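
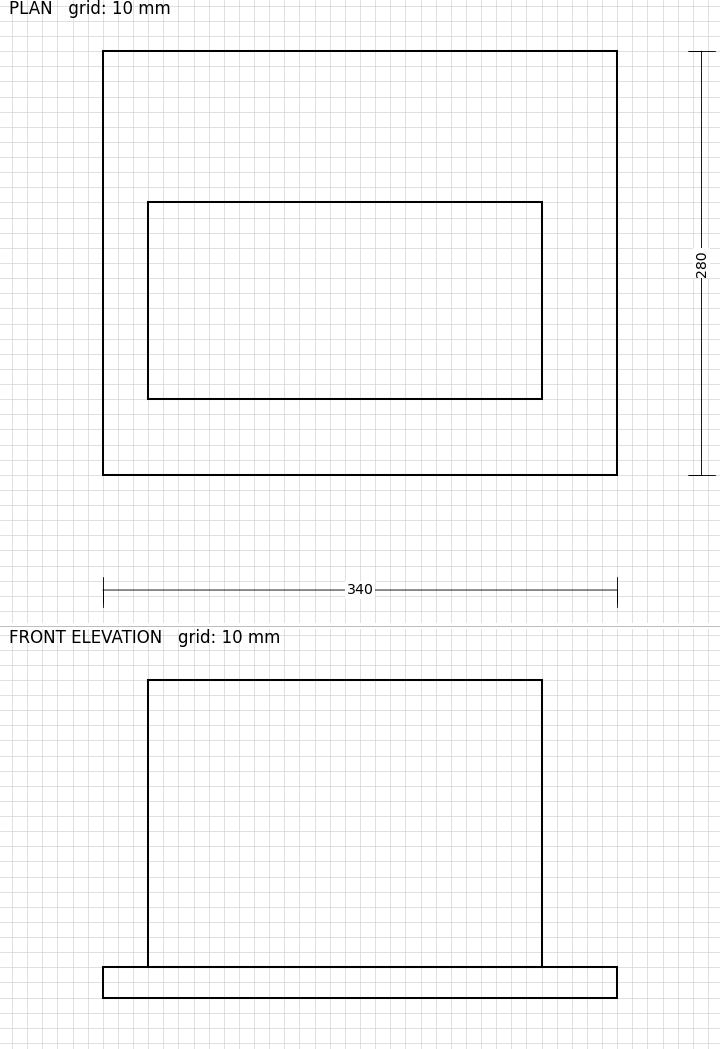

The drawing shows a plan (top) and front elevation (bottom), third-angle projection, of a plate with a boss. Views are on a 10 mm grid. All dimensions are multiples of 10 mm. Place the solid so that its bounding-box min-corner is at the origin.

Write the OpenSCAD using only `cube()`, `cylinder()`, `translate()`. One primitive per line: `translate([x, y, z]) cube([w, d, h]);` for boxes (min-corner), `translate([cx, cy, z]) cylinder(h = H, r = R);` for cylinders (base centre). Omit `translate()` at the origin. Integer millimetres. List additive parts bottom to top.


cube([340, 280, 20]);
translate([30, 50, 20]) cube([260, 130, 190]);


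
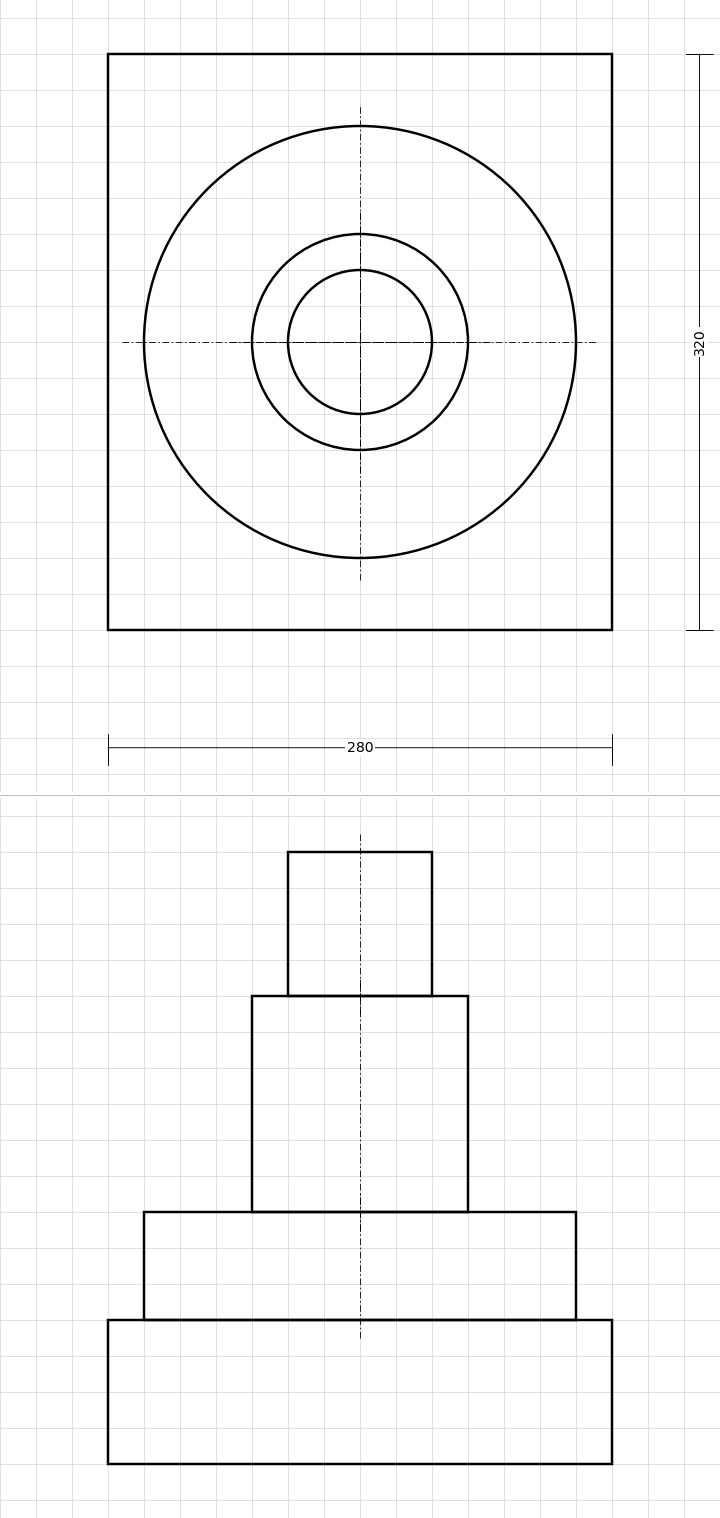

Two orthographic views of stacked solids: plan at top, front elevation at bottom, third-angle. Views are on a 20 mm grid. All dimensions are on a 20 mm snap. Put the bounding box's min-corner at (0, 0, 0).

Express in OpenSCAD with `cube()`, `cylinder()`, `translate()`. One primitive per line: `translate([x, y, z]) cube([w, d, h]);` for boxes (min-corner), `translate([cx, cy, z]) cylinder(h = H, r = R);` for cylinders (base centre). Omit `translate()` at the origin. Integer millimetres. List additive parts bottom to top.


cube([280, 320, 80]);
translate([140, 160, 80]) cylinder(h = 60, r = 120);
translate([140, 160, 140]) cylinder(h = 120, r = 60);
translate([140, 160, 260]) cylinder(h = 80, r = 40);


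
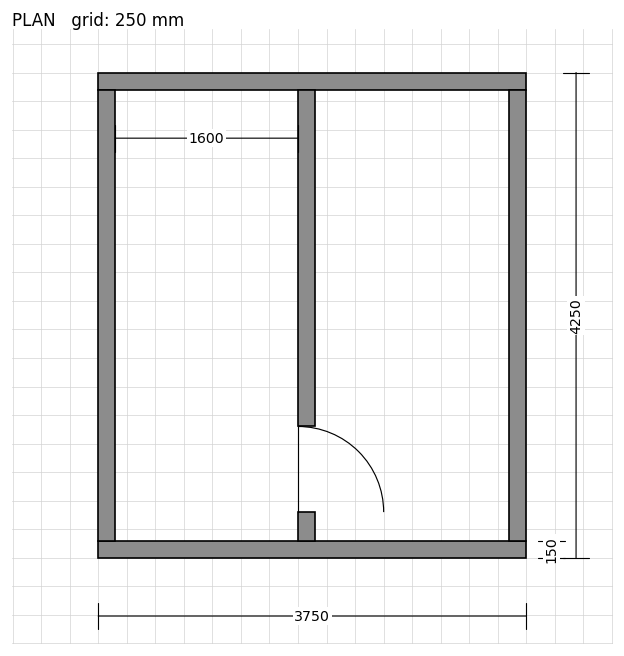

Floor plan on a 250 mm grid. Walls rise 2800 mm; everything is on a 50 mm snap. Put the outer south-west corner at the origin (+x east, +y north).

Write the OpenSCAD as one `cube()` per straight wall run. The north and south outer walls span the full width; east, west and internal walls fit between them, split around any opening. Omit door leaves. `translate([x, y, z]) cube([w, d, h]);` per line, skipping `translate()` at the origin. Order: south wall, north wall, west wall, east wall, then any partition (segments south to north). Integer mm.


cube([3750, 150, 2800]);
translate([0, 4100, 0]) cube([3750, 150, 2800]);
translate([0, 150, 0]) cube([150, 3950, 2800]);
translate([3600, 150, 0]) cube([150, 3950, 2800]);
translate([1750, 150, 0]) cube([150, 250, 2800]);
translate([1750, 1150, 0]) cube([150, 2950, 2800]);


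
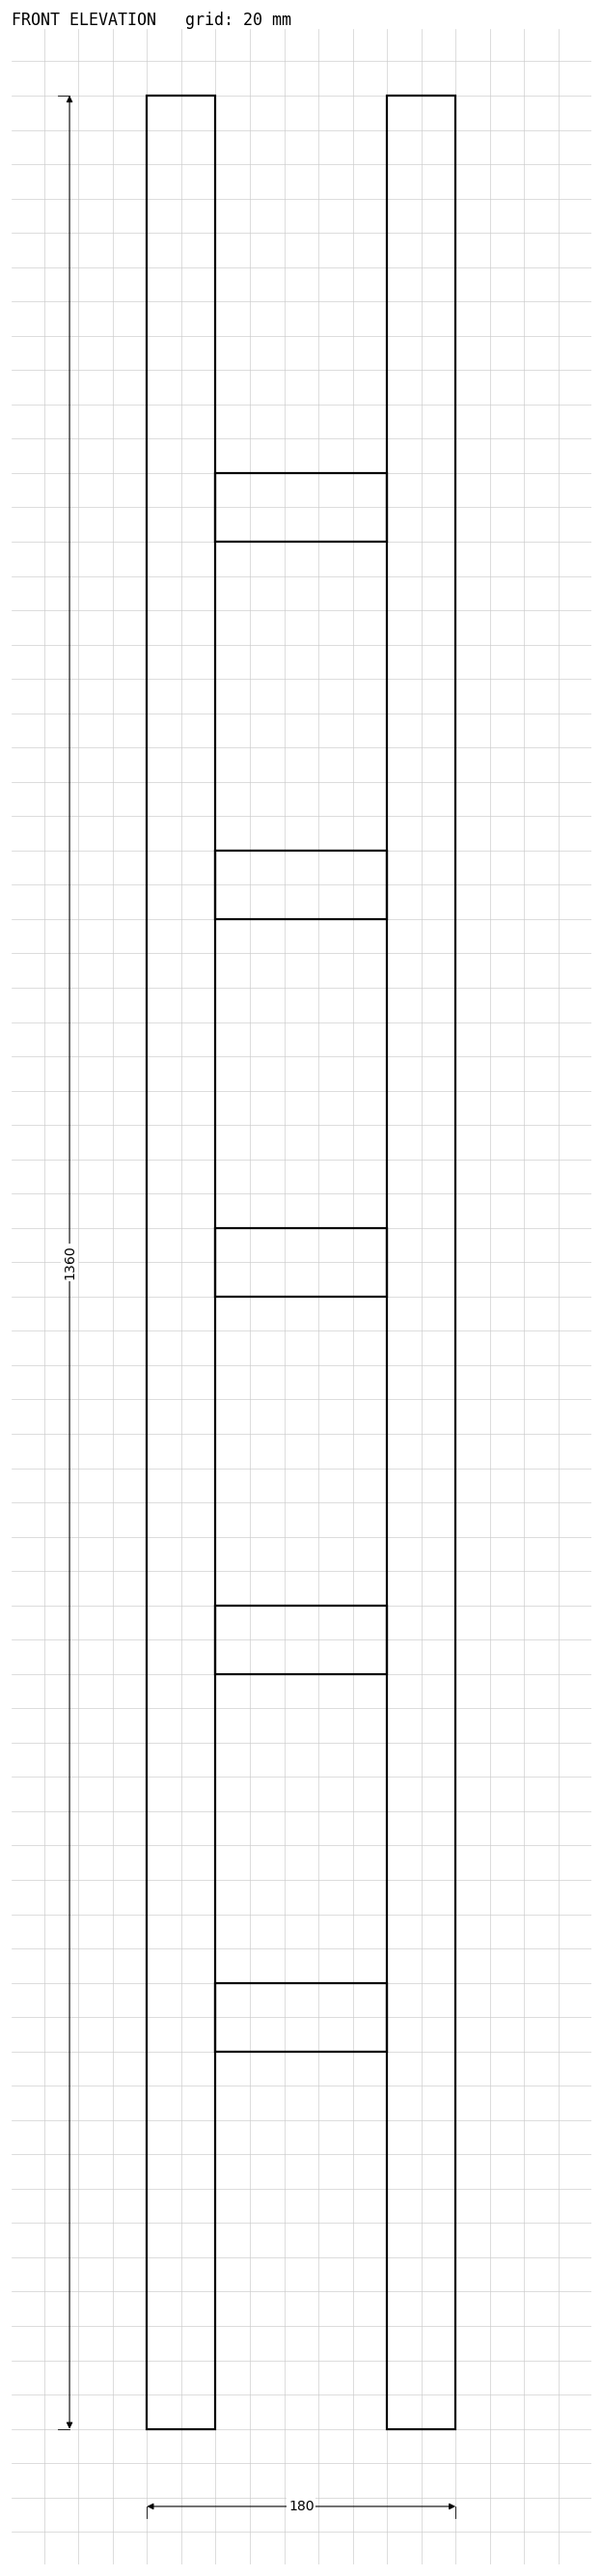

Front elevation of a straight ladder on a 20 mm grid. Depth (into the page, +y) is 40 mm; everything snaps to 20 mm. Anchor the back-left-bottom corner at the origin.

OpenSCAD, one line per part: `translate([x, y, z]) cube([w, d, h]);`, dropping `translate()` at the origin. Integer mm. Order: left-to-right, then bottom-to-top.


cube([40, 40, 1360]);
translate([40, 0, 220]) cube([100, 40, 40]);
translate([40, 0, 440]) cube([100, 40, 40]);
translate([40, 0, 660]) cube([100, 40, 40]);
translate([40, 0, 880]) cube([100, 40, 40]);
translate([40, 0, 1100]) cube([100, 40, 40]);
translate([140, 0, 0]) cube([40, 40, 1360]);


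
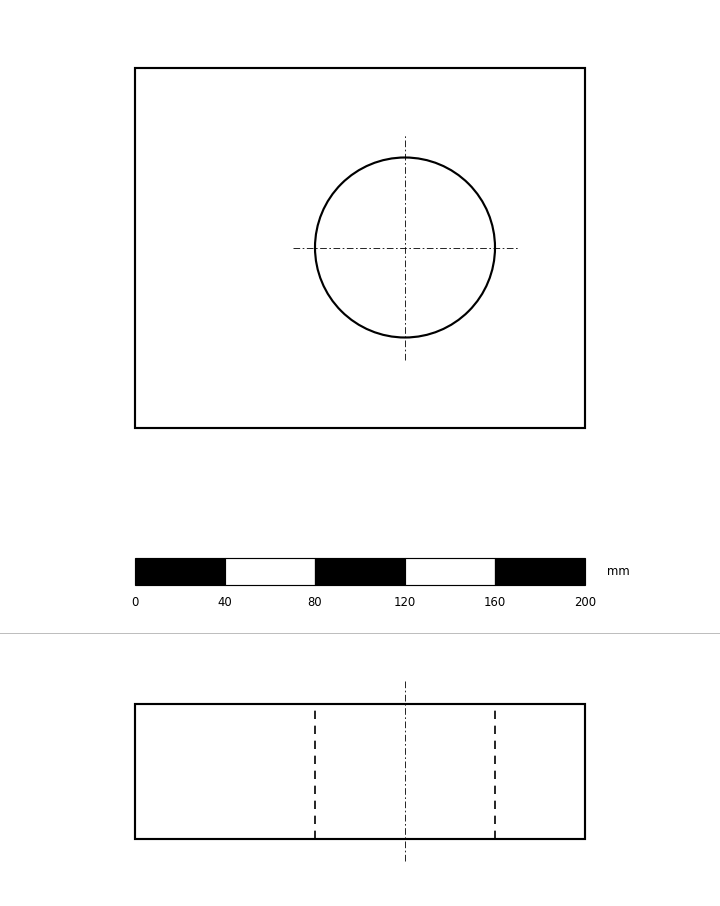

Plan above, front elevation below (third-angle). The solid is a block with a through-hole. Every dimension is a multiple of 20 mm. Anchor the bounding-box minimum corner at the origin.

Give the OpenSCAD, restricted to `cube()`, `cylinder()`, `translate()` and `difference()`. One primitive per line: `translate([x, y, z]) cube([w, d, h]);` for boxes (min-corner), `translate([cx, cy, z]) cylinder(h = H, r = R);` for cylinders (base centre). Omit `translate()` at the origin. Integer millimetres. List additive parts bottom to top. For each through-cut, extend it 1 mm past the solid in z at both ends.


difference() {
  cube([200, 160, 60]);
  translate([120, 80, -1]) cylinder(h = 62, r = 40);
}


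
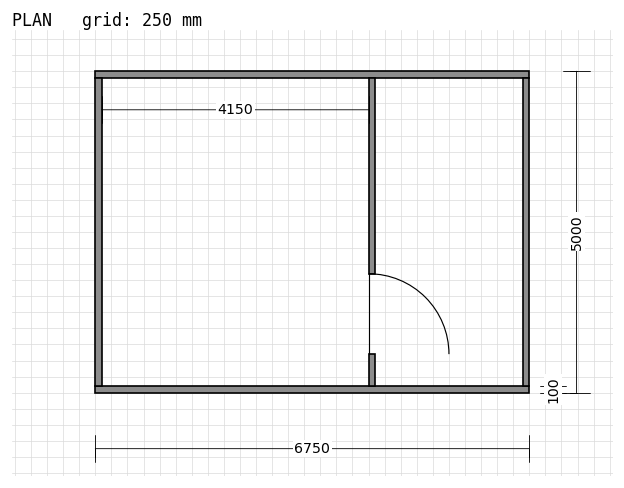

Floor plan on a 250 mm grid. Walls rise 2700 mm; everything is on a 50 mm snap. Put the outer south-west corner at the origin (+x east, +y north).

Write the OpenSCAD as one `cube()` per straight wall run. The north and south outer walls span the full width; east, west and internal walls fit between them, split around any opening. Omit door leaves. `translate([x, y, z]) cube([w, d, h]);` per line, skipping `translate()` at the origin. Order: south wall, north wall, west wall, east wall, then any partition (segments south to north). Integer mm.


cube([6750, 100, 2700]);
translate([0, 4900, 0]) cube([6750, 100, 2700]);
translate([0, 100, 0]) cube([100, 4800, 2700]);
translate([6650, 100, 0]) cube([100, 4800, 2700]);
translate([4250, 100, 0]) cube([100, 500, 2700]);
translate([4250, 1850, 0]) cube([100, 3050, 2700]);


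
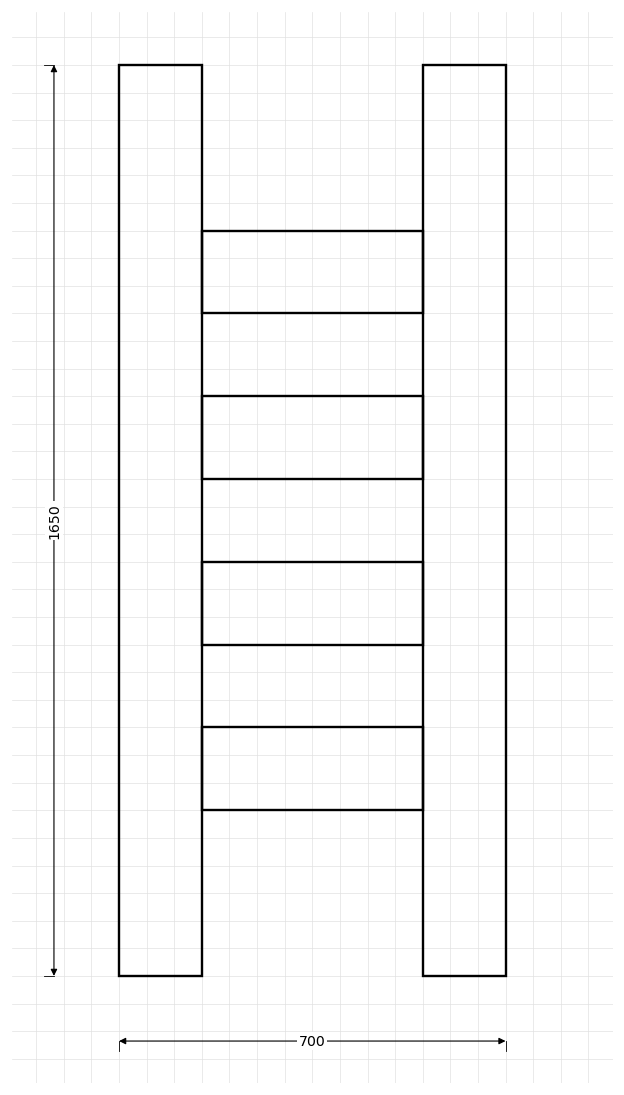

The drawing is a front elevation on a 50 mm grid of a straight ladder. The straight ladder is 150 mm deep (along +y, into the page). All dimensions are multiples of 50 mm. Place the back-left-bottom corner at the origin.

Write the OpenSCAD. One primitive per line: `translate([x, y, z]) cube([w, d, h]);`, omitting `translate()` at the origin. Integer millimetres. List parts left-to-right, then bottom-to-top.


cube([150, 150, 1650]);
translate([150, 0, 300]) cube([400, 150, 150]);
translate([150, 0, 600]) cube([400, 150, 150]);
translate([150, 0, 900]) cube([400, 150, 150]);
translate([150, 0, 1200]) cube([400, 150, 150]);
translate([550, 0, 0]) cube([150, 150, 1650]);


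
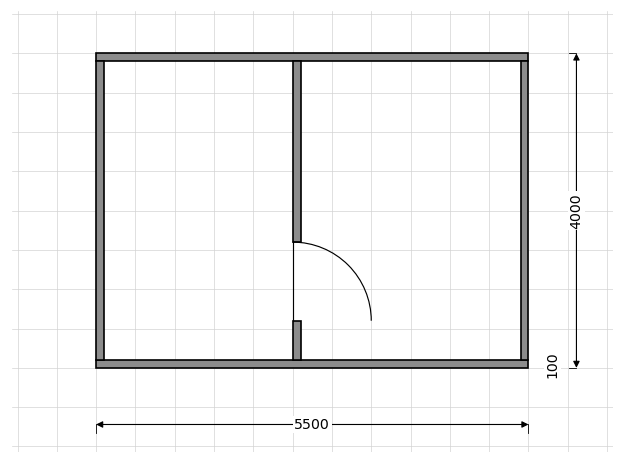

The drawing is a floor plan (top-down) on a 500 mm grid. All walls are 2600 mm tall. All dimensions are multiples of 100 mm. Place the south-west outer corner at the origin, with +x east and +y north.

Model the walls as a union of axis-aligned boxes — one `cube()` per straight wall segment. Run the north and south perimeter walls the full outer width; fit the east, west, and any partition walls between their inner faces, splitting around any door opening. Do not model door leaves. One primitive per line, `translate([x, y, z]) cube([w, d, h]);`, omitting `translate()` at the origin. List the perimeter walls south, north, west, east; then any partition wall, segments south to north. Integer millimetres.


cube([5500, 100, 2600]);
translate([0, 3900, 0]) cube([5500, 100, 2600]);
translate([0, 100, 0]) cube([100, 3800, 2600]);
translate([5400, 100, 0]) cube([100, 3800, 2600]);
translate([2500, 100, 0]) cube([100, 500, 2600]);
translate([2500, 1600, 0]) cube([100, 2300, 2600]);


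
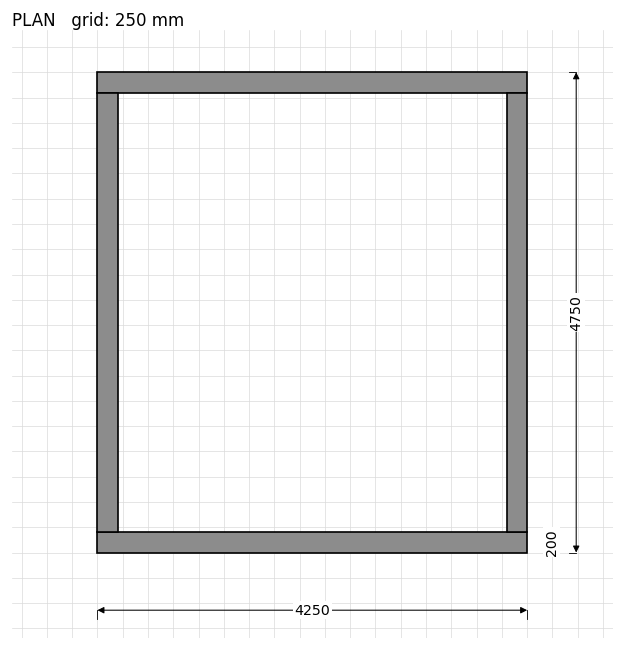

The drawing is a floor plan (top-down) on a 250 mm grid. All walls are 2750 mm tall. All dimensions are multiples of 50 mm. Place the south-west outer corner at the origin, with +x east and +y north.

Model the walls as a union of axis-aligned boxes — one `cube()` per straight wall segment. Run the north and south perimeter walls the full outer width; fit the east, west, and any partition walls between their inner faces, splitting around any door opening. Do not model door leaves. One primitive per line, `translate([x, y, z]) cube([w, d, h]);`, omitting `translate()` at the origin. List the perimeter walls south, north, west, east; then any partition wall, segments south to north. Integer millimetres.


cube([4250, 200, 2750]);
translate([0, 4550, 0]) cube([4250, 200, 2750]);
translate([0, 200, 0]) cube([200, 4350, 2750]);
translate([4050, 200, 0]) cube([200, 4350, 2750]);


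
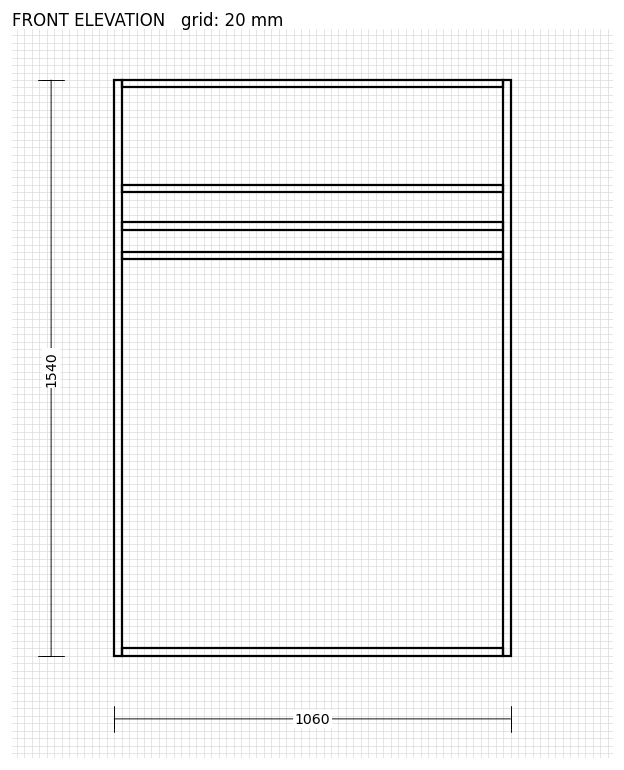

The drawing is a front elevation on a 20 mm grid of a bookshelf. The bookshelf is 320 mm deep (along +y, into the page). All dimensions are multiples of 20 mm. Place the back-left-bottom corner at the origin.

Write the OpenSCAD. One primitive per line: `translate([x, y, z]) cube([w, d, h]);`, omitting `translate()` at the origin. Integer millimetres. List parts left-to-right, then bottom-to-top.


cube([20, 320, 1540]);
translate([20, 0, 0]) cube([1020, 320, 20]);
translate([20, 0, 1060]) cube([1020, 320, 20]);
translate([20, 0, 1140]) cube([1020, 320, 20]);
translate([20, 0, 1240]) cube([1020, 320, 20]);
translate([20, 0, 1520]) cube([1020, 320, 20]);
translate([1040, 0, 0]) cube([20, 320, 1540]);


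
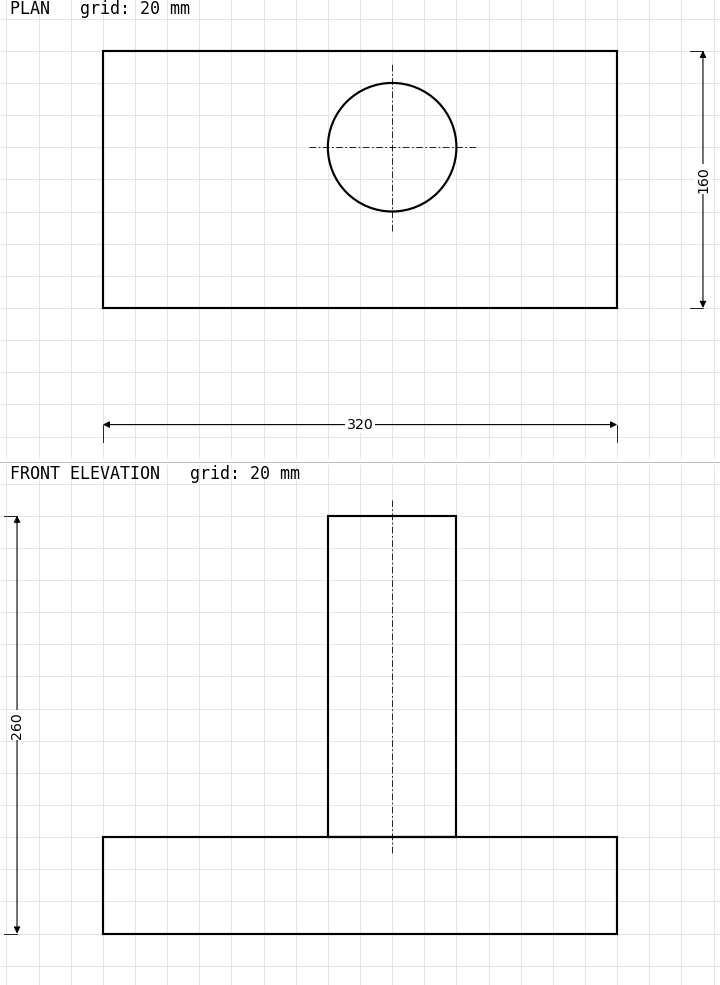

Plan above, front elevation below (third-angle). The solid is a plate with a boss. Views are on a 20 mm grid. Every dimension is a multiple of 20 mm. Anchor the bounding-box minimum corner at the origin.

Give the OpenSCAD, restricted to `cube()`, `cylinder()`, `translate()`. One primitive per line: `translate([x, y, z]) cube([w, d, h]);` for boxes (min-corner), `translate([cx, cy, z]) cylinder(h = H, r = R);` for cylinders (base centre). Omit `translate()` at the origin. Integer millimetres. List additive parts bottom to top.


cube([320, 160, 60]);
translate([180, 100, 60]) cylinder(h = 200, r = 40);


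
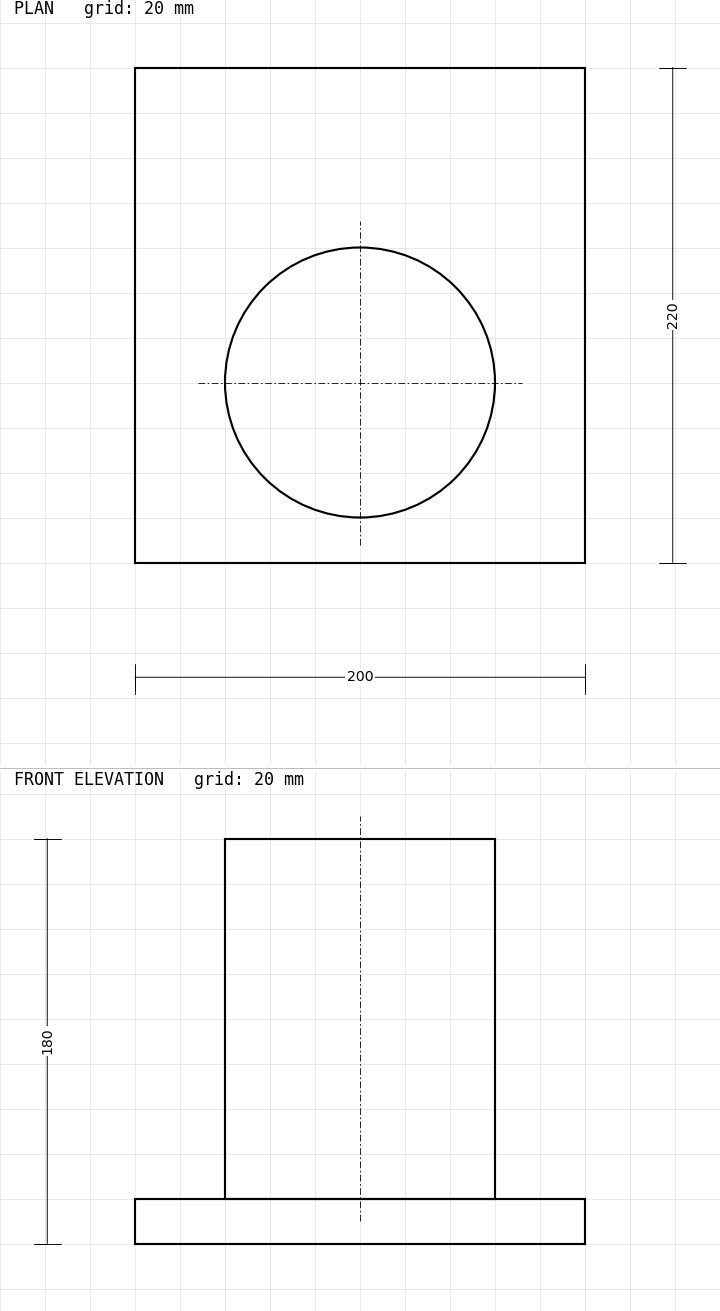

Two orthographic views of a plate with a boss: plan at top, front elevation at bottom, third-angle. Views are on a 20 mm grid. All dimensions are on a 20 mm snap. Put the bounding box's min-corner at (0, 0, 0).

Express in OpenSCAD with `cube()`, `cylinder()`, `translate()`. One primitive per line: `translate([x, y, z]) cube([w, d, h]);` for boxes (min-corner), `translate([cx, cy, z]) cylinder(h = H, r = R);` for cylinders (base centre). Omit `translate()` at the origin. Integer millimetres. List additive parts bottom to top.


cube([200, 220, 20]);
translate([100, 80, 20]) cylinder(h = 160, r = 60);


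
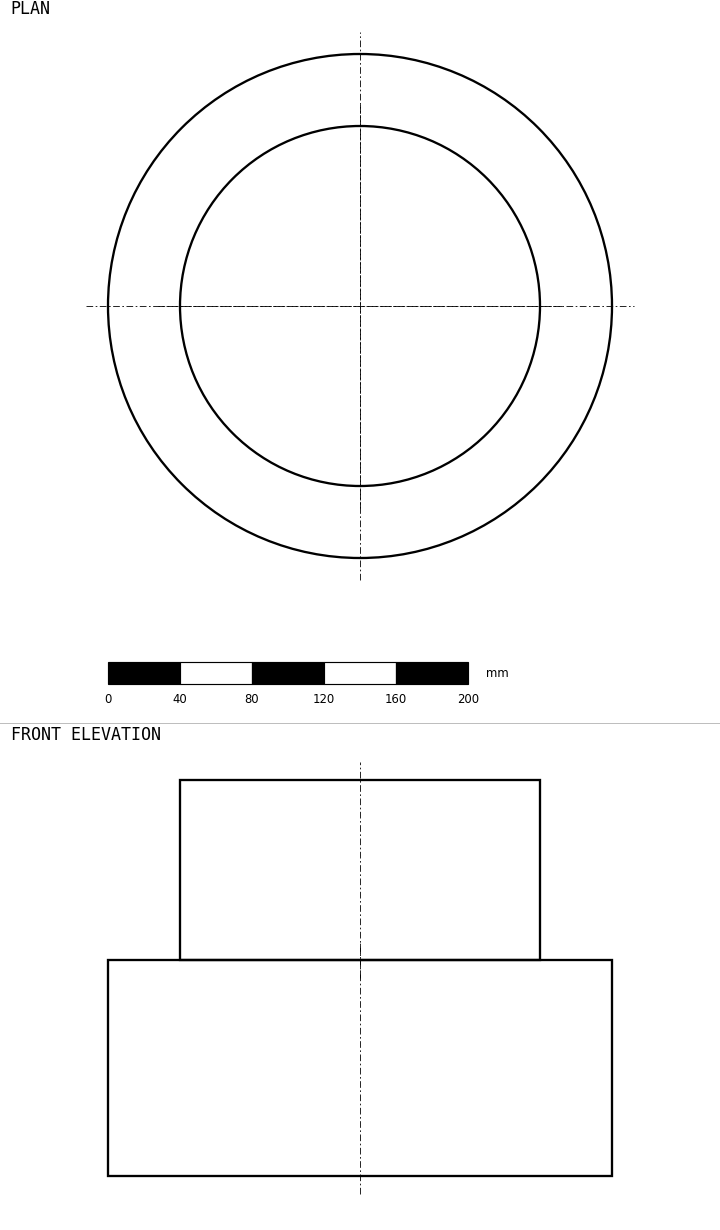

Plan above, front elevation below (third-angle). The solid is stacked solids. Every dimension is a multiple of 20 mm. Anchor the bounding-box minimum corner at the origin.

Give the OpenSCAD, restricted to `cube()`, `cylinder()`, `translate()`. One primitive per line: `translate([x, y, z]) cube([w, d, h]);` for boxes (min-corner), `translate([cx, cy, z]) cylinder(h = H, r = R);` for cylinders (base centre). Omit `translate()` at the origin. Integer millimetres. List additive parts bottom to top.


translate([140, 140, 0]) cylinder(h = 120, r = 140);
translate([140, 140, 120]) cylinder(h = 100, r = 100);


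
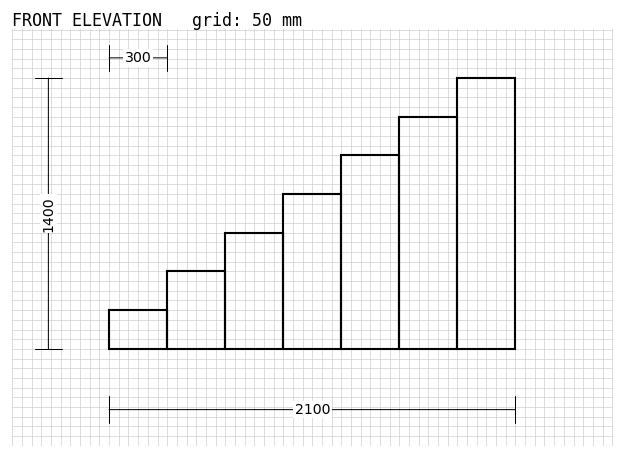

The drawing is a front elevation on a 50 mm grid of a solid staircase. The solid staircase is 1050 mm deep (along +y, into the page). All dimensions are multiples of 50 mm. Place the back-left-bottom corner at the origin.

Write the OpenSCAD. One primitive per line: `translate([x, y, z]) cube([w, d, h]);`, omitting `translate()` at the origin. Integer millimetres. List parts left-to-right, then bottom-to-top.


cube([300, 1050, 200]);
translate([300, 0, 0]) cube([300, 1050, 400]);
translate([600, 0, 0]) cube([300, 1050, 600]);
translate([900, 0, 0]) cube([300, 1050, 800]);
translate([1200, 0, 0]) cube([300, 1050, 1000]);
translate([1500, 0, 0]) cube([300, 1050, 1200]);
translate([1800, 0, 0]) cube([300, 1050, 1400]);


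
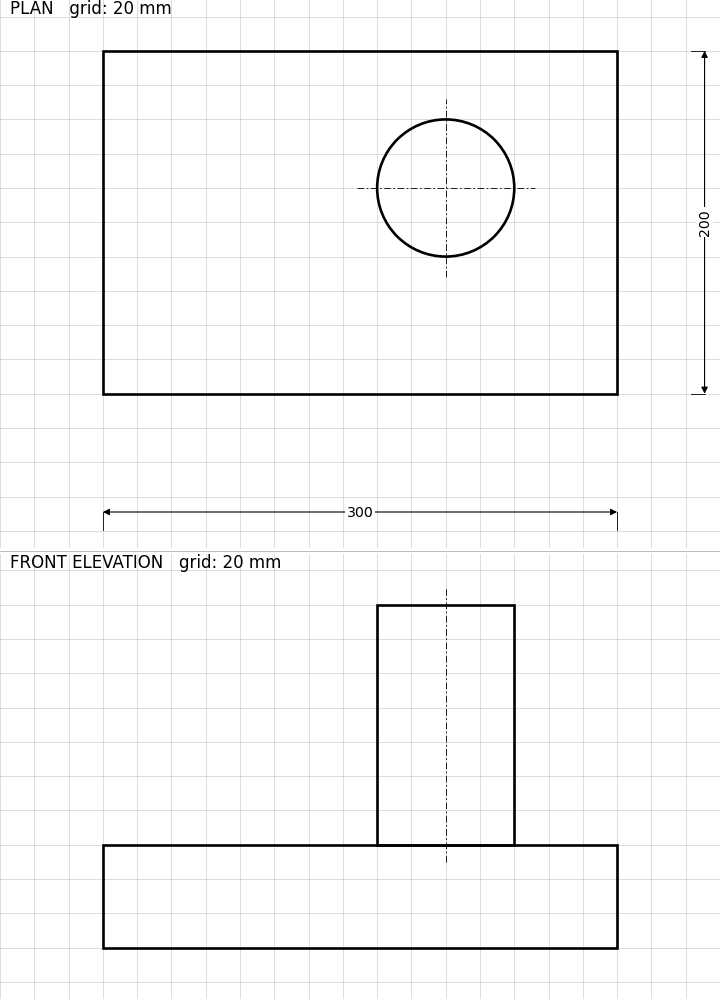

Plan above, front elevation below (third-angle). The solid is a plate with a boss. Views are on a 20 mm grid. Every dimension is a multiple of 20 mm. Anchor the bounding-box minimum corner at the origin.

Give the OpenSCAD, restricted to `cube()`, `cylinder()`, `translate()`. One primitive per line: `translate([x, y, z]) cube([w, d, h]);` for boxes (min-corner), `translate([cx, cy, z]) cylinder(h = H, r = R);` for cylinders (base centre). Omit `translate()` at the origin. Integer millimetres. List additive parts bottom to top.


cube([300, 200, 60]);
translate([200, 120, 60]) cylinder(h = 140, r = 40);


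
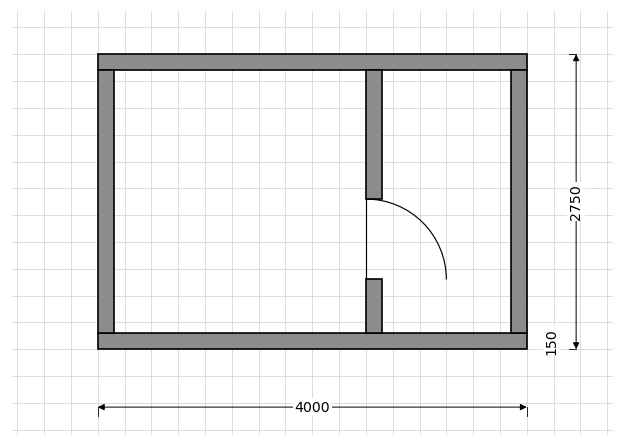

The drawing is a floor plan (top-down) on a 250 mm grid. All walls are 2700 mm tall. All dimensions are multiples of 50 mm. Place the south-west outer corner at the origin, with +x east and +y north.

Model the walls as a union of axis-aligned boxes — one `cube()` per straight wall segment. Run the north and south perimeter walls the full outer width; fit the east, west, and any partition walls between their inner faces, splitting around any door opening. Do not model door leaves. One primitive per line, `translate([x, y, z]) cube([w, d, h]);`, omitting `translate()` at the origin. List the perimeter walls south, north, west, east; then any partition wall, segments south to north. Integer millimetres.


cube([4000, 150, 2700]);
translate([0, 2600, 0]) cube([4000, 150, 2700]);
translate([0, 150, 0]) cube([150, 2450, 2700]);
translate([3850, 150, 0]) cube([150, 2450, 2700]);
translate([2500, 150, 0]) cube([150, 500, 2700]);
translate([2500, 1400, 0]) cube([150, 1200, 2700]);


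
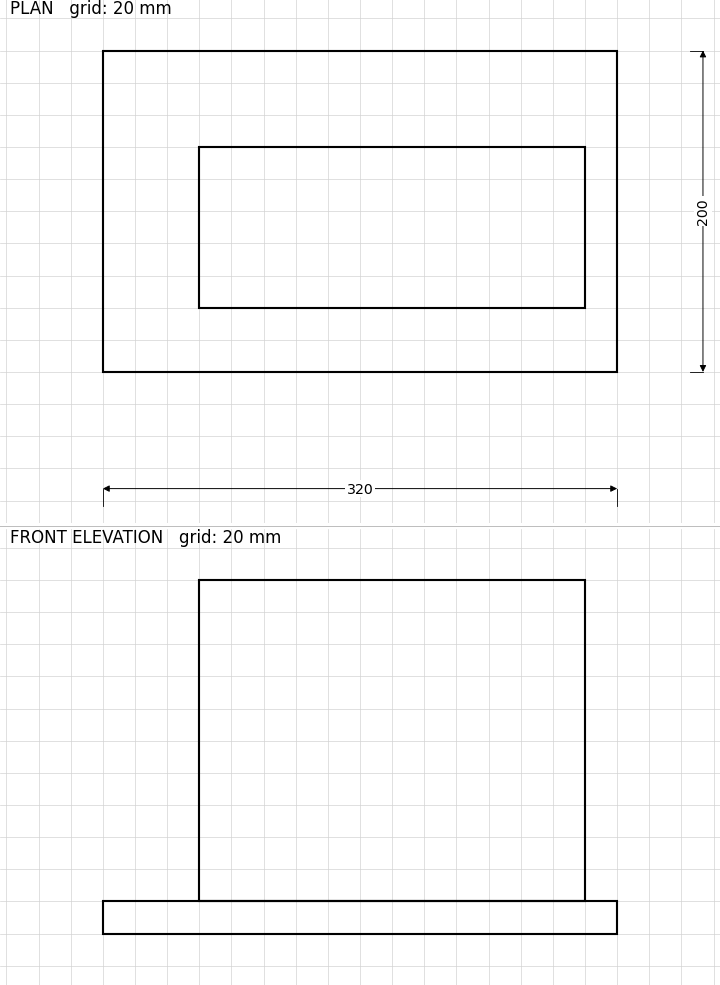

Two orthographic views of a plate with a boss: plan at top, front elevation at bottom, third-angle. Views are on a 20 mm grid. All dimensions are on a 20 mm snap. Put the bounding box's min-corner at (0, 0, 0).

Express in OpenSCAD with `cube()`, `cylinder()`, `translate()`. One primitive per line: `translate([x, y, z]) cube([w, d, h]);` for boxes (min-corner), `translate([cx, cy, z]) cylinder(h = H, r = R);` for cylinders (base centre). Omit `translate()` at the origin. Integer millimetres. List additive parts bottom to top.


cube([320, 200, 20]);
translate([60, 40, 20]) cube([240, 100, 200]);


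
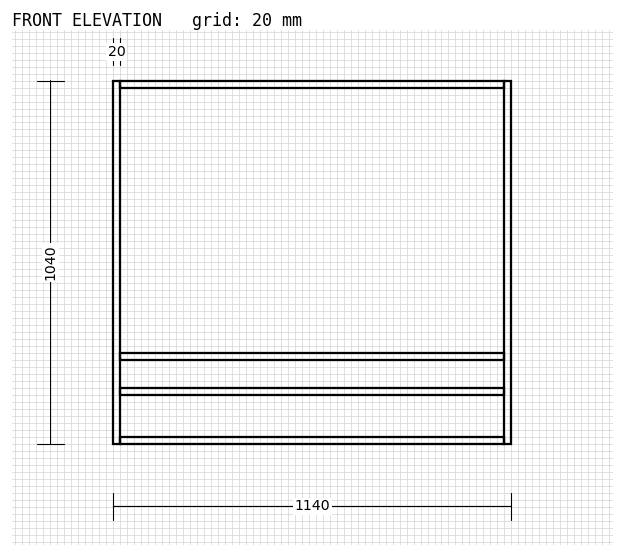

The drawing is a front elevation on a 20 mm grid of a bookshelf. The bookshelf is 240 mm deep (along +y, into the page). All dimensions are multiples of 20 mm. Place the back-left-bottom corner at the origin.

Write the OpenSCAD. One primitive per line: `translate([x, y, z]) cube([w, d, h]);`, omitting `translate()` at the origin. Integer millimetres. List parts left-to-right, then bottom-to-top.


cube([20, 240, 1040]);
translate([20, 0, 0]) cube([1100, 240, 20]);
translate([20, 0, 140]) cube([1100, 240, 20]);
translate([20, 0, 240]) cube([1100, 240, 20]);
translate([20, 0, 1020]) cube([1100, 240, 20]);
translate([1120, 0, 0]) cube([20, 240, 1040]);


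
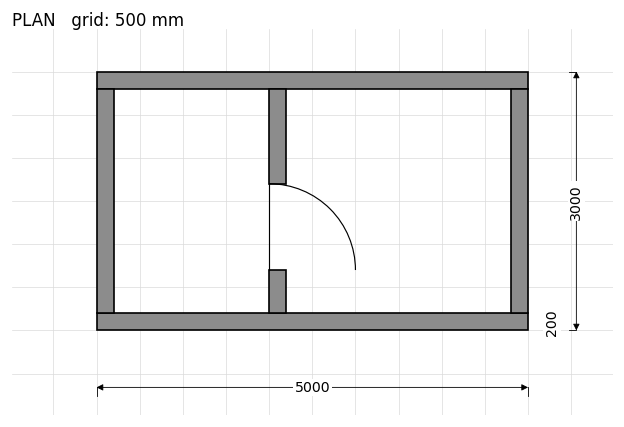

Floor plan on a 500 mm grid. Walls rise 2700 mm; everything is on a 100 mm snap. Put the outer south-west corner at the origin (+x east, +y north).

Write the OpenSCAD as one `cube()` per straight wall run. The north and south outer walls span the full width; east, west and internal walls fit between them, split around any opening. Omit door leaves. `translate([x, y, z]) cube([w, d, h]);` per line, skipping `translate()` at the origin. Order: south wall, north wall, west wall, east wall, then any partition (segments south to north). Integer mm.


cube([5000, 200, 2700]);
translate([0, 2800, 0]) cube([5000, 200, 2700]);
translate([0, 200, 0]) cube([200, 2600, 2700]);
translate([4800, 200, 0]) cube([200, 2600, 2700]);
translate([2000, 200, 0]) cube([200, 500, 2700]);
translate([2000, 1700, 0]) cube([200, 1100, 2700]);


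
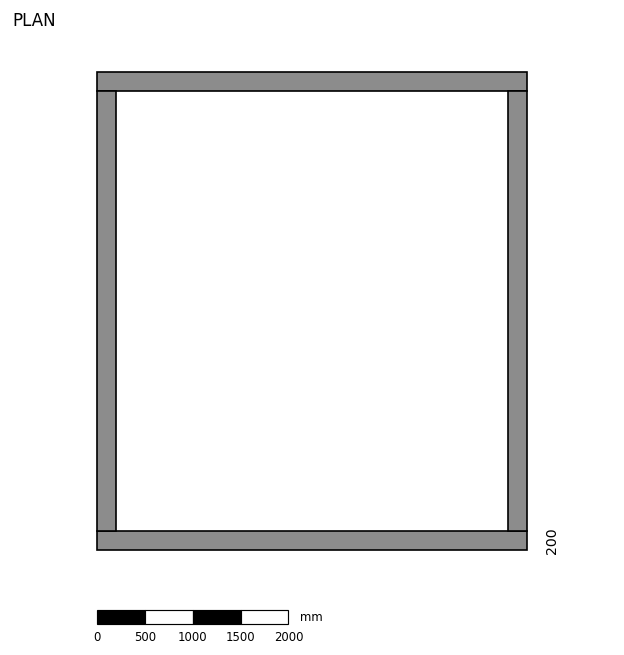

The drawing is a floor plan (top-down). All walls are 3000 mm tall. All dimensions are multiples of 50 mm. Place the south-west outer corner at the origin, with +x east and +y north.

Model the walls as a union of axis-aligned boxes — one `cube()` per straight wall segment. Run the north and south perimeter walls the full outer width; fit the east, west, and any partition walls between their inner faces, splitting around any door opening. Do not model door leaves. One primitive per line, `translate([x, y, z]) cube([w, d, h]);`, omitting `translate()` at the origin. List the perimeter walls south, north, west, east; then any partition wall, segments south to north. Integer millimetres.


cube([4500, 200, 3000]);
translate([0, 4800, 0]) cube([4500, 200, 3000]);
translate([0, 200, 0]) cube([200, 4600, 3000]);
translate([4300, 200, 0]) cube([200, 4600, 3000]);


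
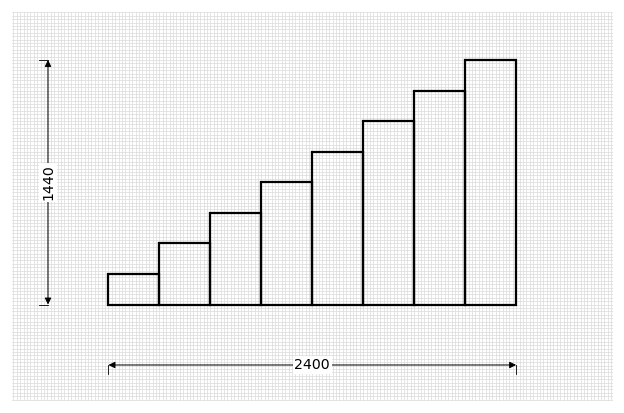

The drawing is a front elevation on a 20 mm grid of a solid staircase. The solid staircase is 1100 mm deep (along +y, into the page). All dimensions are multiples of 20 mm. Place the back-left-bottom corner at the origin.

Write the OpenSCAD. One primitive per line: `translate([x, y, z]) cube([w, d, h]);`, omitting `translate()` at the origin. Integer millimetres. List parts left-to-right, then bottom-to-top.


cube([300, 1100, 180]);
translate([300, 0, 0]) cube([300, 1100, 360]);
translate([600, 0, 0]) cube([300, 1100, 540]);
translate([900, 0, 0]) cube([300, 1100, 720]);
translate([1200, 0, 0]) cube([300, 1100, 900]);
translate([1500, 0, 0]) cube([300, 1100, 1080]);
translate([1800, 0, 0]) cube([300, 1100, 1260]);
translate([2100, 0, 0]) cube([300, 1100, 1440]);


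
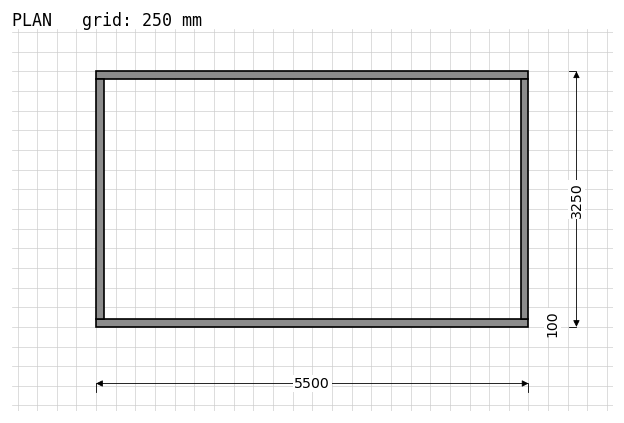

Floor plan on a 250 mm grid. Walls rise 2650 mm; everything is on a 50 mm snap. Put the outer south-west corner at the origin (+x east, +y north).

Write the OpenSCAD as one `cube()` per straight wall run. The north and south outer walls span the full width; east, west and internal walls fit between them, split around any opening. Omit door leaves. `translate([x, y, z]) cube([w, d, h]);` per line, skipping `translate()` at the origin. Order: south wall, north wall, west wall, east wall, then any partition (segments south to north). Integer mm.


cube([5500, 100, 2650]);
translate([0, 3150, 0]) cube([5500, 100, 2650]);
translate([0, 100, 0]) cube([100, 3050, 2650]);
translate([5400, 100, 0]) cube([100, 3050, 2650]);


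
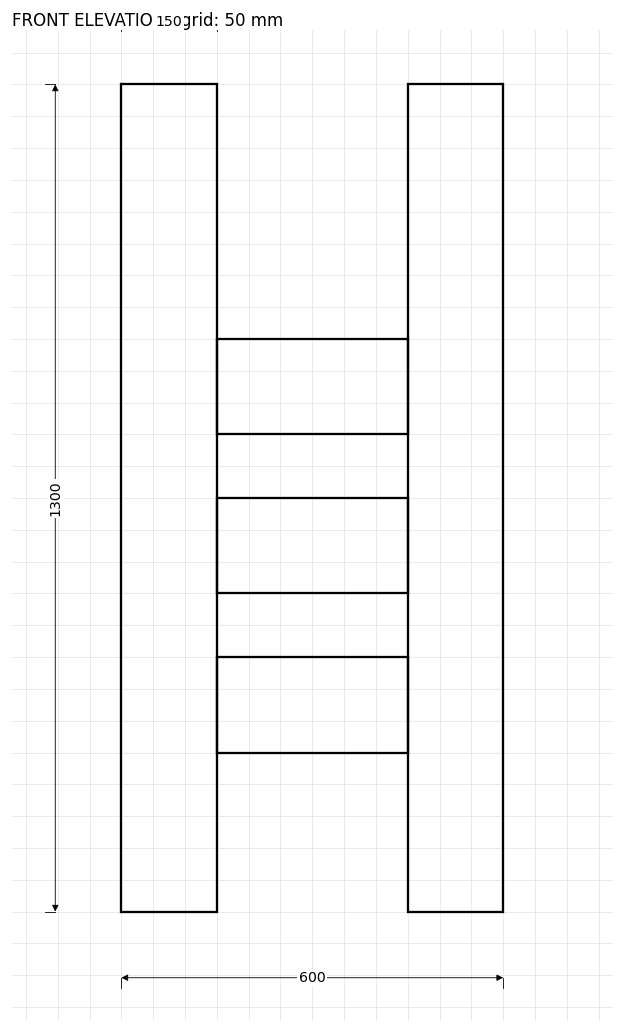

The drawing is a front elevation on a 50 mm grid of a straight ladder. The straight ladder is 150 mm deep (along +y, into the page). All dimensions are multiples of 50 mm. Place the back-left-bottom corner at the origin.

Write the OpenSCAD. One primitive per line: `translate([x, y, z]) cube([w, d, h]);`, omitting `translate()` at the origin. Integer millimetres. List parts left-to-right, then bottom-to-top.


cube([150, 150, 1300]);
translate([150, 0, 250]) cube([300, 150, 150]);
translate([150, 0, 500]) cube([300, 150, 150]);
translate([150, 0, 750]) cube([300, 150, 150]);
translate([450, 0, 0]) cube([150, 150, 1300]);


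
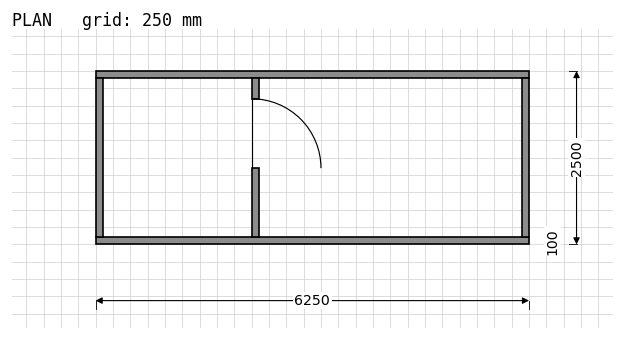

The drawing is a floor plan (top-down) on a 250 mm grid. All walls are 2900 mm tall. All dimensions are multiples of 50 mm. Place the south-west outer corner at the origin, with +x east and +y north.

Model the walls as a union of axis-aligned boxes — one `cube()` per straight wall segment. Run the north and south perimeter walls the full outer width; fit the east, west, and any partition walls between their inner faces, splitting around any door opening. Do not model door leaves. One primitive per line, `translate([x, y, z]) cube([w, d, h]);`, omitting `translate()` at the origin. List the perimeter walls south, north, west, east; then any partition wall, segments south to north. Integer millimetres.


cube([6250, 100, 2900]);
translate([0, 2400, 0]) cube([6250, 100, 2900]);
translate([0, 100, 0]) cube([100, 2300, 2900]);
translate([6150, 100, 0]) cube([100, 2300, 2900]);
translate([2250, 100, 0]) cube([100, 1000, 2900]);
translate([2250, 2100, 0]) cube([100, 300, 2900]);


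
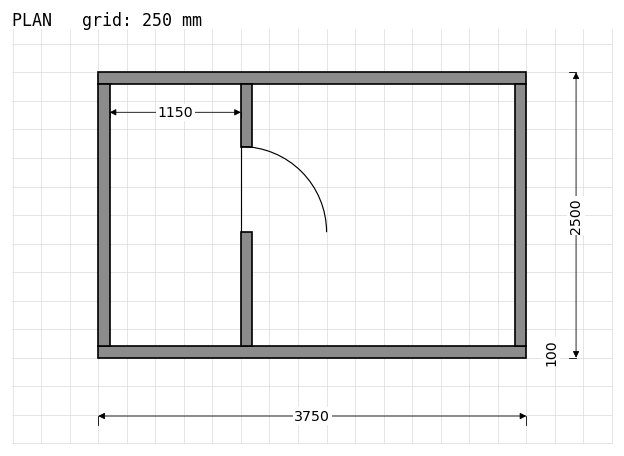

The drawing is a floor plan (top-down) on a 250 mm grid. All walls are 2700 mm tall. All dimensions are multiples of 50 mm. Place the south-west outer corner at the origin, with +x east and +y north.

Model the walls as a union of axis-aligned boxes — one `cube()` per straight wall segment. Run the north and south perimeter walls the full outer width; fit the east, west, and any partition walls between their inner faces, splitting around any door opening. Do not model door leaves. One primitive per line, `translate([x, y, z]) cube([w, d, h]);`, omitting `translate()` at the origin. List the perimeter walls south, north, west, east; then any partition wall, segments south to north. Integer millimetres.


cube([3750, 100, 2700]);
translate([0, 2400, 0]) cube([3750, 100, 2700]);
translate([0, 100, 0]) cube([100, 2300, 2700]);
translate([3650, 100, 0]) cube([100, 2300, 2700]);
translate([1250, 100, 0]) cube([100, 1000, 2700]);
translate([1250, 1850, 0]) cube([100, 550, 2700]);


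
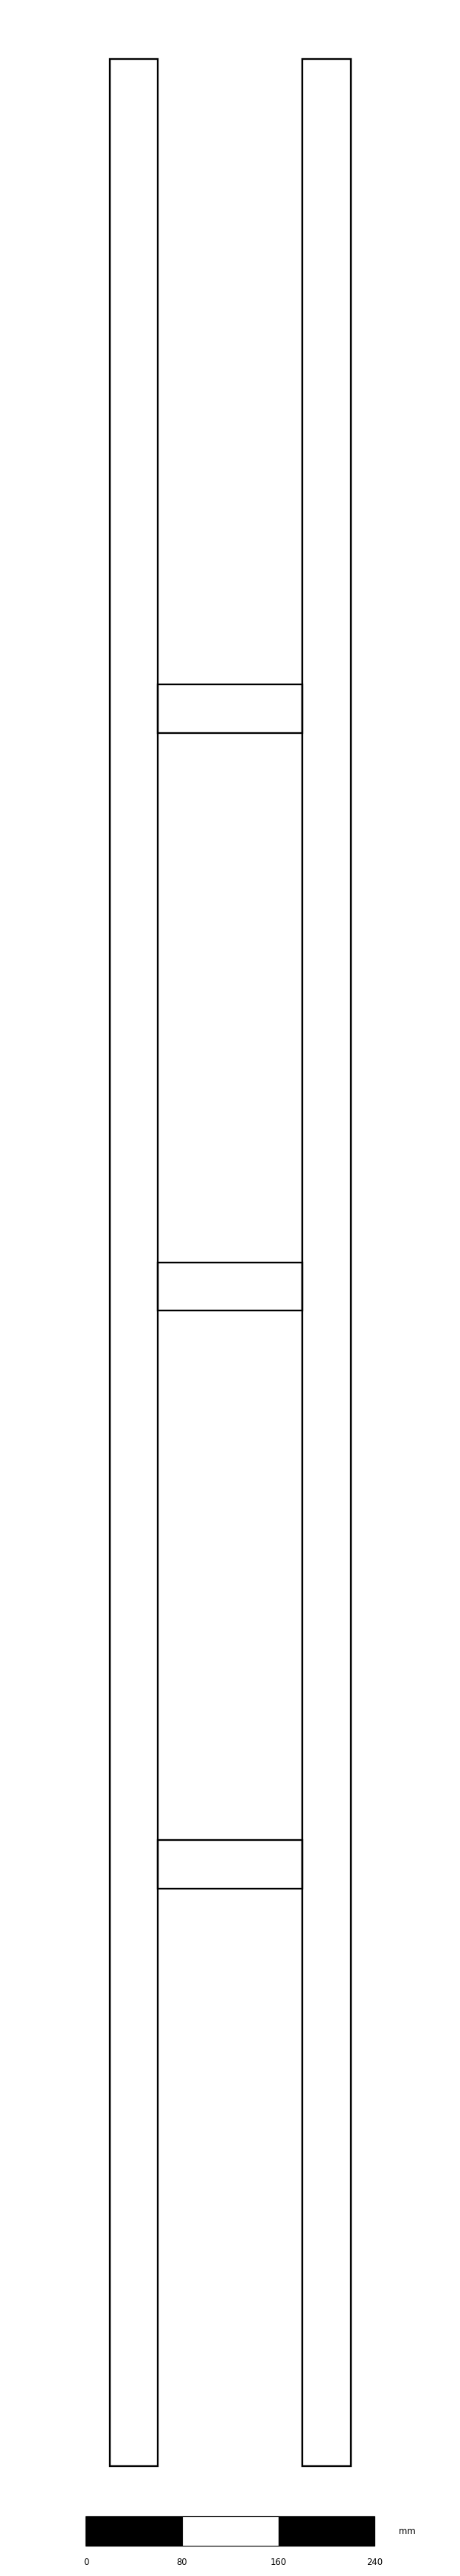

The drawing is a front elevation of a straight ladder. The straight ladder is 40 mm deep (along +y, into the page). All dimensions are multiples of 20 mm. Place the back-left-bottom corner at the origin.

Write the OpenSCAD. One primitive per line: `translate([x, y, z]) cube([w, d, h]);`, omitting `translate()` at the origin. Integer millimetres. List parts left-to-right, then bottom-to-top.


cube([40, 40, 2000]);
translate([40, 0, 480]) cube([120, 40, 40]);
translate([40, 0, 960]) cube([120, 40, 40]);
translate([40, 0, 1440]) cube([120, 40, 40]);
translate([160, 0, 0]) cube([40, 40, 2000]);


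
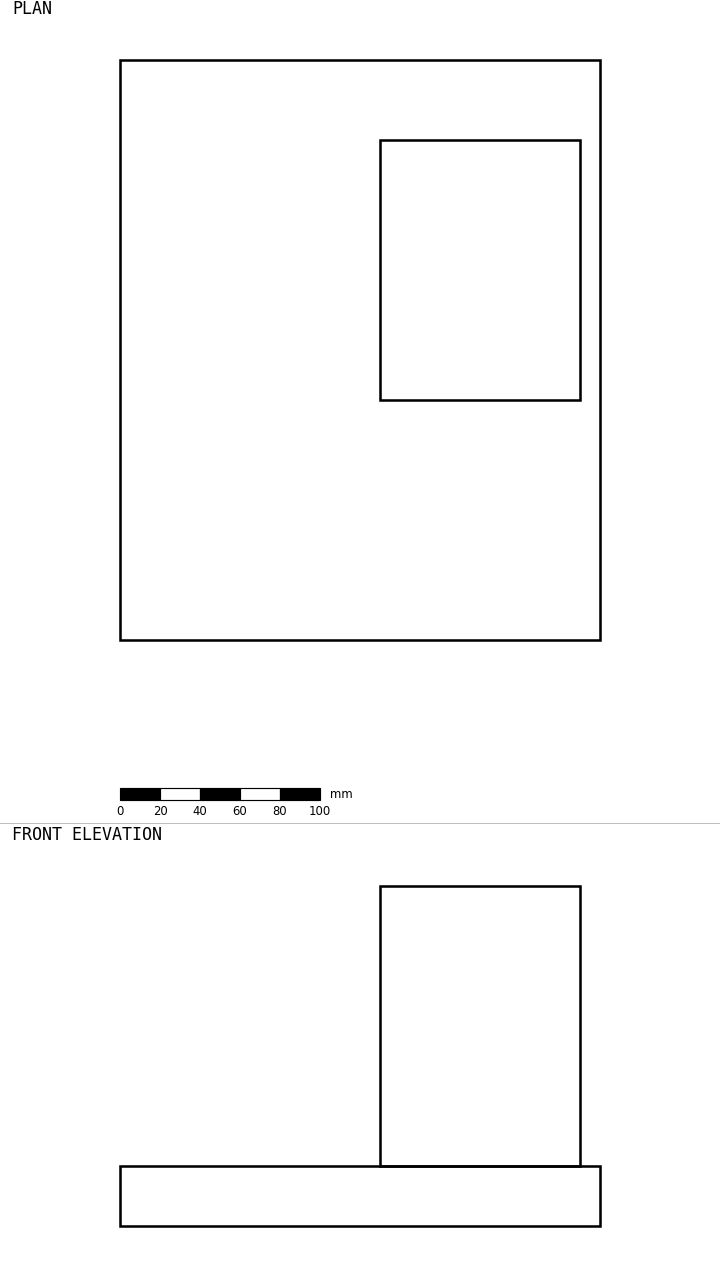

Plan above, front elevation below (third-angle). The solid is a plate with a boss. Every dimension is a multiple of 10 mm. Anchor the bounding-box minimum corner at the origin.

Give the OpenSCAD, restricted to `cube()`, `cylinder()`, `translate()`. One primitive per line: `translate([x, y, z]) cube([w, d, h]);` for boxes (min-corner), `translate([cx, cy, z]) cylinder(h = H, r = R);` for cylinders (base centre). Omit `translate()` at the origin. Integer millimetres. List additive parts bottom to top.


cube([240, 290, 30]);
translate([130, 120, 30]) cube([100, 130, 140]);


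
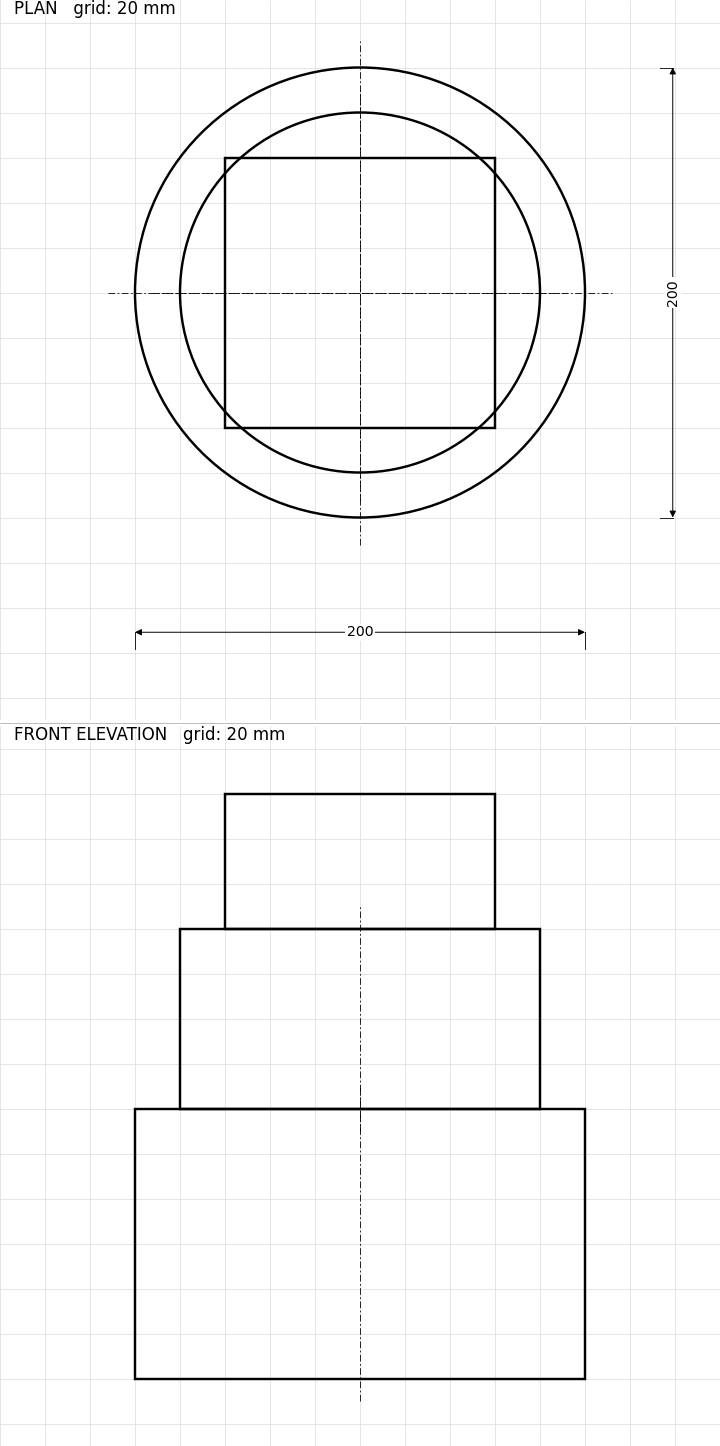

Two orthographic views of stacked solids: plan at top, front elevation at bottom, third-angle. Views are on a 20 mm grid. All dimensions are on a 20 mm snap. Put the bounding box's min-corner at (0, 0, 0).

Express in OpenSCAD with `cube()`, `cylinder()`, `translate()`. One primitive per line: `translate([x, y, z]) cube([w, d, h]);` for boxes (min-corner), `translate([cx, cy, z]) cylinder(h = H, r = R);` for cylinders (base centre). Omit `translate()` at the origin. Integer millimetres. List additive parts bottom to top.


translate([100, 100, 0]) cylinder(h = 120, r = 100);
translate([100, 100, 120]) cylinder(h = 80, r = 80);
translate([40, 40, 200]) cube([120, 120, 60]);


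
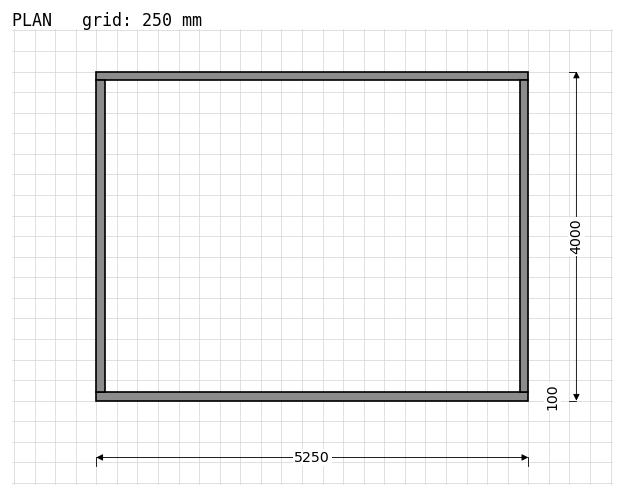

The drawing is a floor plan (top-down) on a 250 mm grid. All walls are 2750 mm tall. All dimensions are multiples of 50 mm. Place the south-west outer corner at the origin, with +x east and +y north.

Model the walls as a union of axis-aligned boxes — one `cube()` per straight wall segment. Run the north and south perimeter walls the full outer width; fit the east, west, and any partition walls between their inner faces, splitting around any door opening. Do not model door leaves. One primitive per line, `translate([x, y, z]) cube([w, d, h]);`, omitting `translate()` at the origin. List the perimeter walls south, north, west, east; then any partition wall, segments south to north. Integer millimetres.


cube([5250, 100, 2750]);
translate([0, 3900, 0]) cube([5250, 100, 2750]);
translate([0, 100, 0]) cube([100, 3800, 2750]);
translate([5150, 100, 0]) cube([100, 3800, 2750]);


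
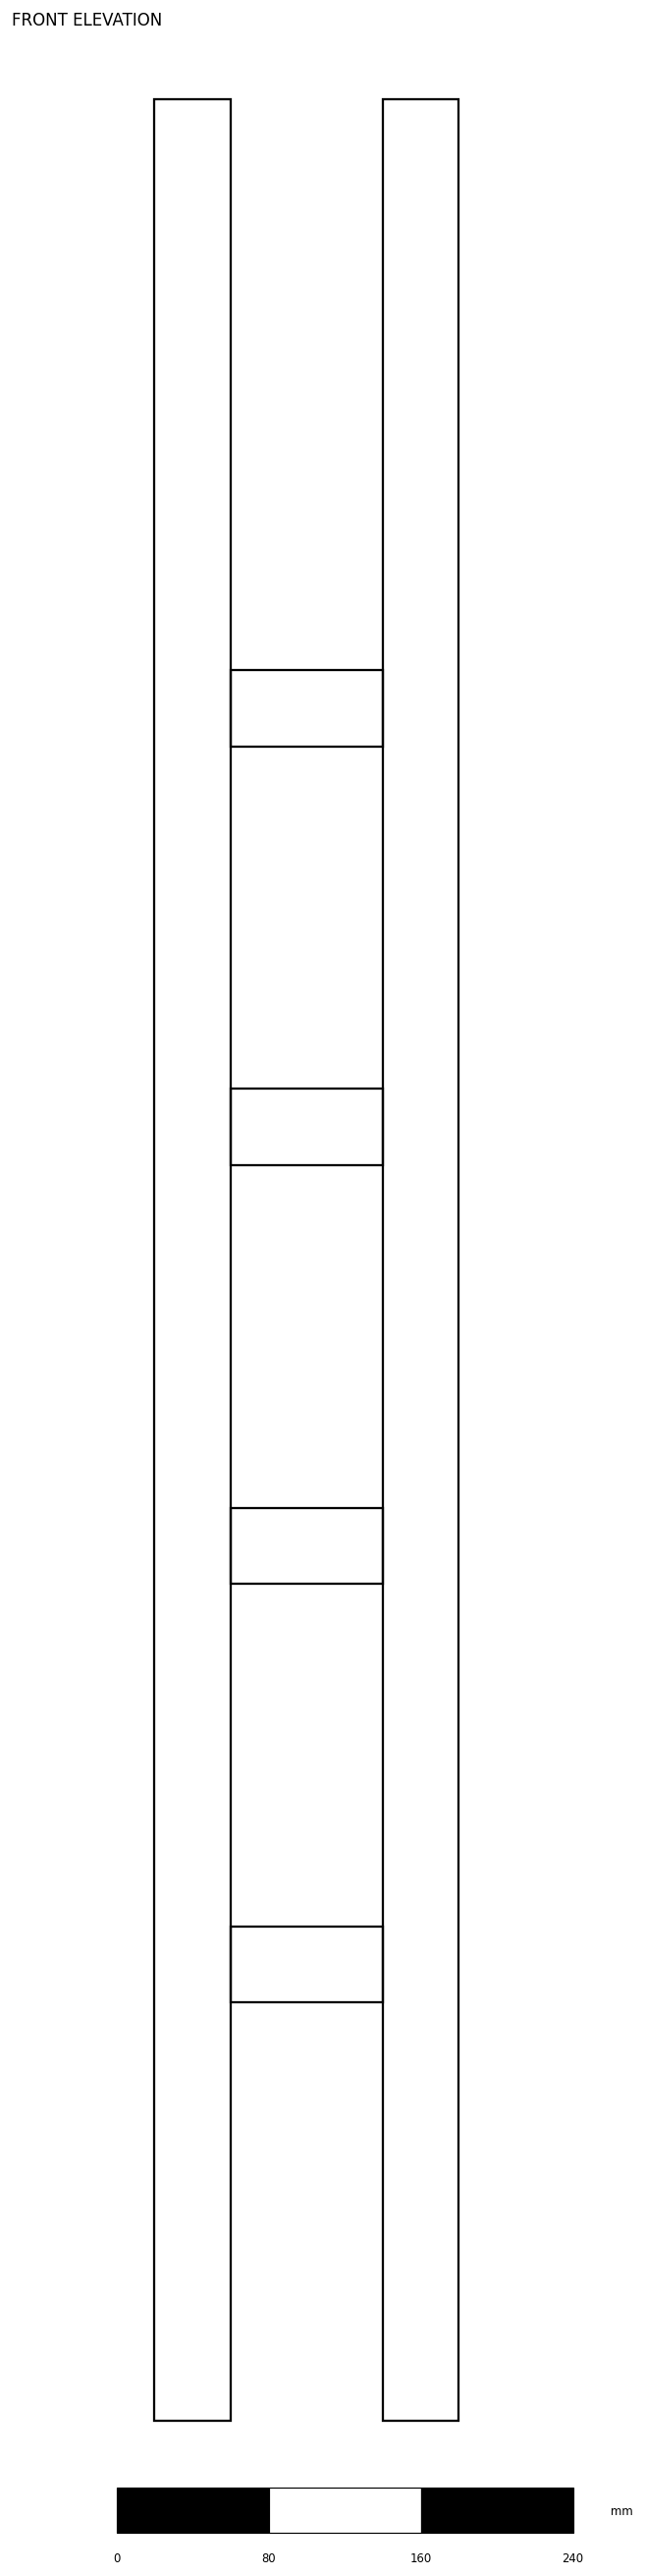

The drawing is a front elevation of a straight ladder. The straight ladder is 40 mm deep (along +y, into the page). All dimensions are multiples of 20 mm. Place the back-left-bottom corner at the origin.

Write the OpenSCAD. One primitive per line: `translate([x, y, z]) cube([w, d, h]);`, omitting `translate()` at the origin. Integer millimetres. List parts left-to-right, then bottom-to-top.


cube([40, 40, 1220]);
translate([40, 0, 220]) cube([80, 40, 40]);
translate([40, 0, 440]) cube([80, 40, 40]);
translate([40, 0, 660]) cube([80, 40, 40]);
translate([40, 0, 880]) cube([80, 40, 40]);
translate([120, 0, 0]) cube([40, 40, 1220]);


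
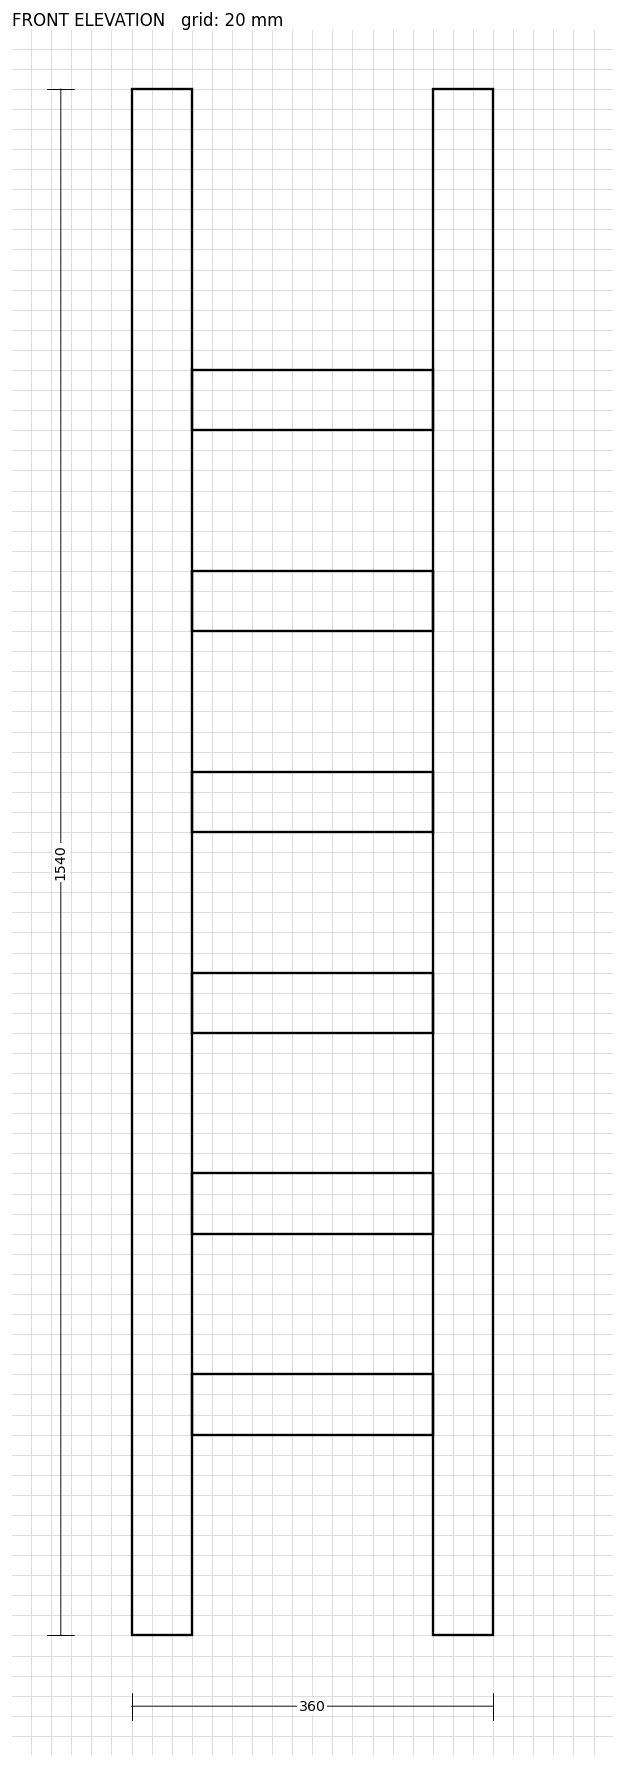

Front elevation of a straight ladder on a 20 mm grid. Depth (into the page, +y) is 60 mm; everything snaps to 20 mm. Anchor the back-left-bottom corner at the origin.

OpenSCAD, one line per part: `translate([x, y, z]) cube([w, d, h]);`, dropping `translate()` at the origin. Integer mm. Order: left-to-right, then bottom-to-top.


cube([60, 60, 1540]);
translate([60, 0, 200]) cube([240, 60, 60]);
translate([60, 0, 400]) cube([240, 60, 60]);
translate([60, 0, 600]) cube([240, 60, 60]);
translate([60, 0, 800]) cube([240, 60, 60]);
translate([60, 0, 1000]) cube([240, 60, 60]);
translate([60, 0, 1200]) cube([240, 60, 60]);
translate([300, 0, 0]) cube([60, 60, 1540]);


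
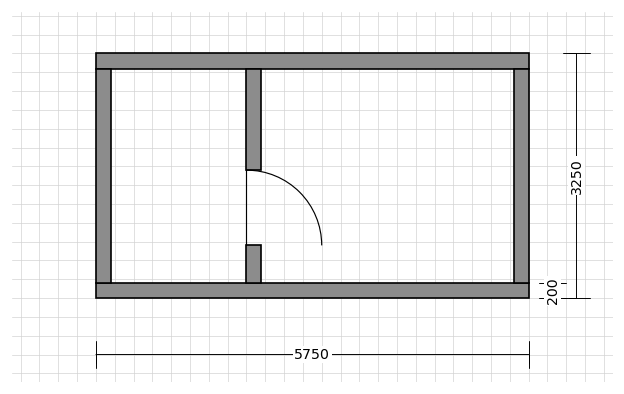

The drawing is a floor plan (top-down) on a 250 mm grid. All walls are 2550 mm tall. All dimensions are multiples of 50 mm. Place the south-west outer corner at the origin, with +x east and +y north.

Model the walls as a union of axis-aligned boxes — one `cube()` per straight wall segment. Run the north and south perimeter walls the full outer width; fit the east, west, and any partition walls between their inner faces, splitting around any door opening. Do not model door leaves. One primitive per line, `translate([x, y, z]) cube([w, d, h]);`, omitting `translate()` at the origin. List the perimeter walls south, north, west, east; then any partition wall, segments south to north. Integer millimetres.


cube([5750, 200, 2550]);
translate([0, 3050, 0]) cube([5750, 200, 2550]);
translate([0, 200, 0]) cube([200, 2850, 2550]);
translate([5550, 200, 0]) cube([200, 2850, 2550]);
translate([2000, 200, 0]) cube([200, 500, 2550]);
translate([2000, 1700, 0]) cube([200, 1350, 2550]);


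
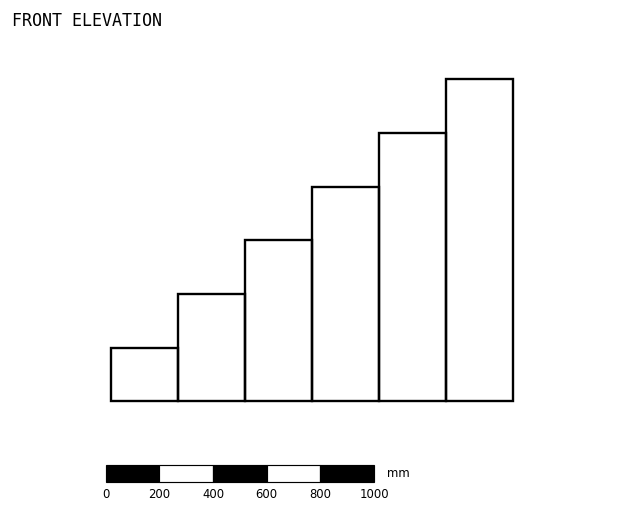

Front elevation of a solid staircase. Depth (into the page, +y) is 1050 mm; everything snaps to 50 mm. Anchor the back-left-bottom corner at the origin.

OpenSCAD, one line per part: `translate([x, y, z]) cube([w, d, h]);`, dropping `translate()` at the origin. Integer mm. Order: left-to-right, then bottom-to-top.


cube([250, 1050, 200]);
translate([250, 0, 0]) cube([250, 1050, 400]);
translate([500, 0, 0]) cube([250, 1050, 600]);
translate([750, 0, 0]) cube([250, 1050, 800]);
translate([1000, 0, 0]) cube([250, 1050, 1000]);
translate([1250, 0, 0]) cube([250, 1050, 1200]);


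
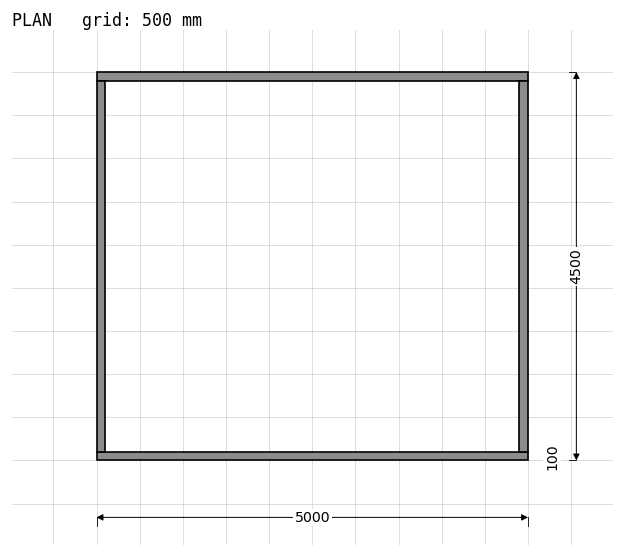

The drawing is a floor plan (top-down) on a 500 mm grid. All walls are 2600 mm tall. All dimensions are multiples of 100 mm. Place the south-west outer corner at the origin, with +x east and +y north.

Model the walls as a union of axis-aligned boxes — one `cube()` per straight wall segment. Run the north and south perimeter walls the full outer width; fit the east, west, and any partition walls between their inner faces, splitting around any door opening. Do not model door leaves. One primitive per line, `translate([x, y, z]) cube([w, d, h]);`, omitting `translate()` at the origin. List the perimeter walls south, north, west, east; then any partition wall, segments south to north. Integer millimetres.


cube([5000, 100, 2600]);
translate([0, 4400, 0]) cube([5000, 100, 2600]);
translate([0, 100, 0]) cube([100, 4300, 2600]);
translate([4900, 100, 0]) cube([100, 4300, 2600]);


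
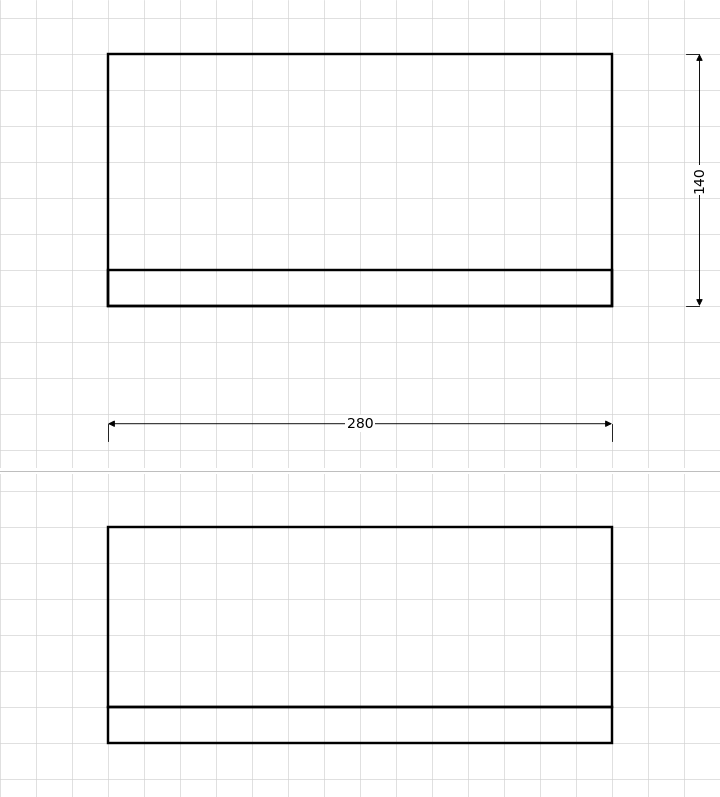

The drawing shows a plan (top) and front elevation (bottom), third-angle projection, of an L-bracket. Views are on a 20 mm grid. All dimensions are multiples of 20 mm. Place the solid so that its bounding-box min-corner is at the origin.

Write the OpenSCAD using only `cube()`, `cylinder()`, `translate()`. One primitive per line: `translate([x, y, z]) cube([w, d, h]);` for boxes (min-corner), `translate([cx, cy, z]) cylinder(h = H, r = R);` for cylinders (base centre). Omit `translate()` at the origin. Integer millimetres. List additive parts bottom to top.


cube([280, 140, 20]);
translate([0, 0, 20]) cube([280, 20, 100]);
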